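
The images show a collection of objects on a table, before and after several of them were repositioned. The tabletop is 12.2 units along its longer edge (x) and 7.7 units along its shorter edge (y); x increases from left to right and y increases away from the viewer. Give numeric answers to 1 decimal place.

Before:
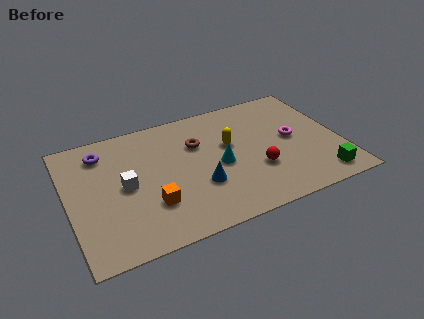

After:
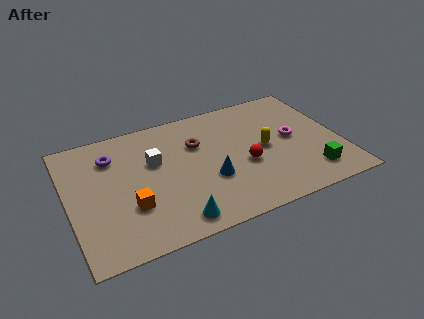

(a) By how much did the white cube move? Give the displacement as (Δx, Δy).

(1.4, 1.0)

From the two frames, the white cube sits at roughly (2.5, 3.8) before and (3.9, 4.8) after.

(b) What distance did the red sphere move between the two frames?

0.7

The red sphere was near (8.3, 2.6) before and (7.8, 3.1) after, so it travelled √(0.5² + 0.5²) ≈ 0.7 units.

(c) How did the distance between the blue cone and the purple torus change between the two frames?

-0.3

Before: roughly 5.4 units apart; after: 5.1. That's 0.3 units closer together.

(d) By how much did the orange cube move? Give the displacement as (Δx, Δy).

(-0.9, 0.2)

From the two frames, the orange cube sits at roughly (3.5, 2.3) before and (2.6, 2.5) after.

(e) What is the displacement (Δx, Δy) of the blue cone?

(0.5, 0.2)

From the two frames, the blue cone sits at roughly (5.7, 2.6) before and (6.2, 2.8) after.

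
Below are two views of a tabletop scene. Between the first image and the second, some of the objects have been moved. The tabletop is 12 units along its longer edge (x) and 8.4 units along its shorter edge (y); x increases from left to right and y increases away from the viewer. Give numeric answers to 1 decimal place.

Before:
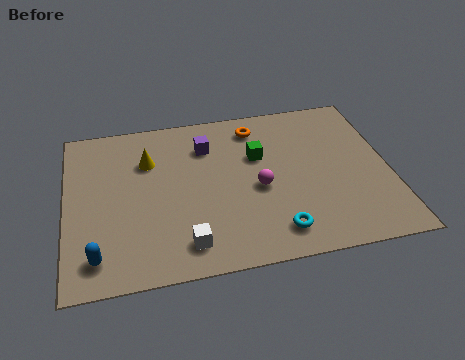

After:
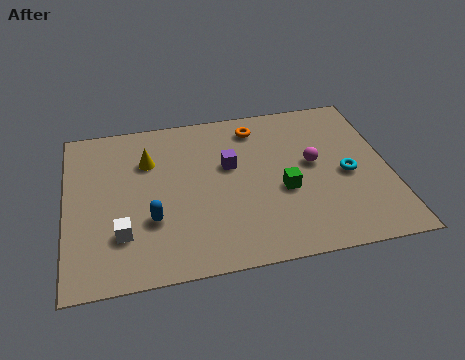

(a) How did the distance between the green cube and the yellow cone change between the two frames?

+1.4

Before: roughly 4.1 units apart; after: 5.5. That's 1.4 units further apart.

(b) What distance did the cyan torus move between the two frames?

3.7

From (7.6, 1.4) to (10.4, 3.8), the cyan torus covered √(2.8² + 2.4²) ≈ 3.7 units.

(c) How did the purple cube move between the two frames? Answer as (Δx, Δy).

(0.8, -1.2)

From the two frames, the purple cube sits at roughly (5.3, 6.3) before and (6.1, 5.1) after.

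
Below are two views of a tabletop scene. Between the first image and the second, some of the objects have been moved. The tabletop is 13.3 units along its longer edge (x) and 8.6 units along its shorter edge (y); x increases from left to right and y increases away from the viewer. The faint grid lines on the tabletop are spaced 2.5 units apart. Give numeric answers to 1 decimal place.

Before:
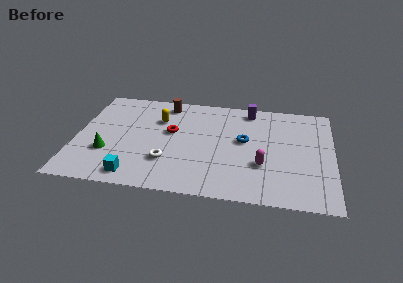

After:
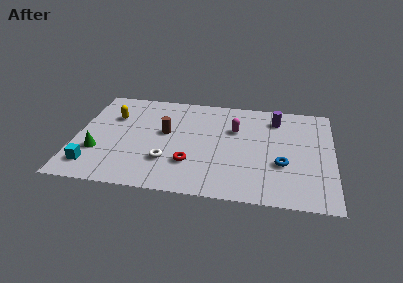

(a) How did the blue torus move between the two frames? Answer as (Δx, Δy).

(2.0, -1.7)

The blue torus started near (8.7, 4.8) and ended near (10.7, 3.1).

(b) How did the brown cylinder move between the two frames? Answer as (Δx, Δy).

(0.1, -2.5)

From the two frames, the brown cylinder sits at roughly (4.5, 7.4) before and (4.6, 4.9) after.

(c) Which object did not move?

the white torus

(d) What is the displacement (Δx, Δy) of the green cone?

(-0.5, 0.0)

From the two frames, the green cone sits at roughly (1.7, 2.8) before and (1.2, 2.8) after.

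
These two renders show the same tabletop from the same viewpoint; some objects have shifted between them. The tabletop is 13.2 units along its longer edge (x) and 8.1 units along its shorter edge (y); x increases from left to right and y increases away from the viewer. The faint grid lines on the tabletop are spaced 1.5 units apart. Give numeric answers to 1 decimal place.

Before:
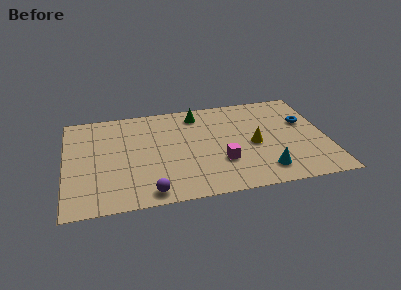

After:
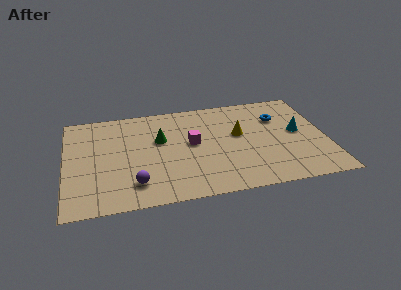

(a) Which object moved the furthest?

the cyan cone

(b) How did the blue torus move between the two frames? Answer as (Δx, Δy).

(-1.3, 0.6)

The blue torus started near (12.2, 5.1) and ended near (10.9, 5.7).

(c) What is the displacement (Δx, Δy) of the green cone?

(-2.0, -1.8)

The green cone started near (6.8, 6.8) and ended near (4.8, 5.0).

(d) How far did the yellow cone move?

1.2

The yellow cone was near (9.5, 3.7) before and (8.8, 4.7) after, so it travelled √(0.7² + 1.0²) ≈ 1.2 units.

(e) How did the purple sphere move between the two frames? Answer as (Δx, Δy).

(-0.7, 0.8)

The purple sphere was at about (4.1, 0.9) and moved to about (3.4, 1.7).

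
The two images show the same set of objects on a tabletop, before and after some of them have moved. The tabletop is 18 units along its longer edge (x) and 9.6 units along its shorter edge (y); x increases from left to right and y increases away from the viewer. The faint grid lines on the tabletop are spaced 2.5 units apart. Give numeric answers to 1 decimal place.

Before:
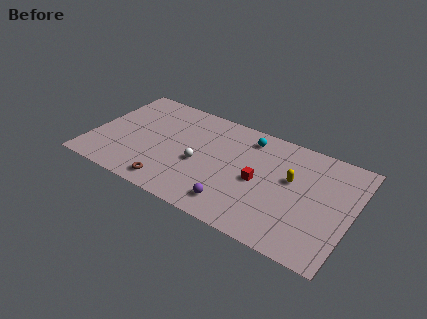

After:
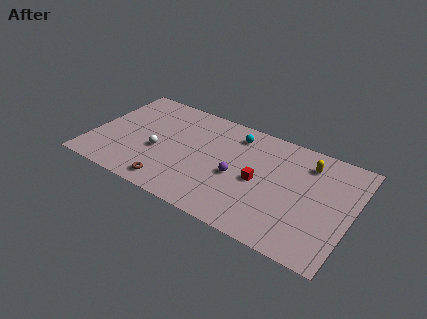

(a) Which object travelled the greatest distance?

the white sphere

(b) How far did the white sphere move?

2.9

The white sphere was near (7.6, 4.1) before and (4.7, 3.9) after, so it travelled √(2.9² + 0.2²) ≈ 2.9 units.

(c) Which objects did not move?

the red cube and the brown torus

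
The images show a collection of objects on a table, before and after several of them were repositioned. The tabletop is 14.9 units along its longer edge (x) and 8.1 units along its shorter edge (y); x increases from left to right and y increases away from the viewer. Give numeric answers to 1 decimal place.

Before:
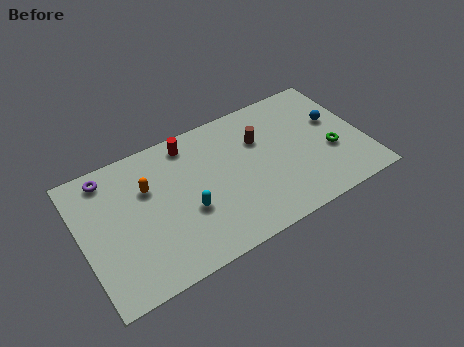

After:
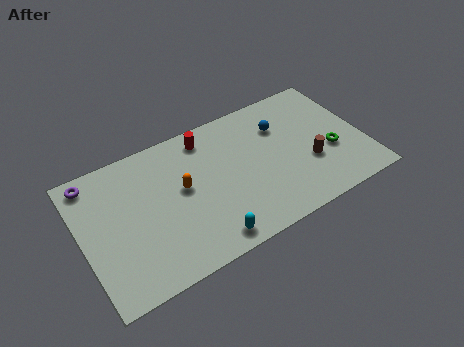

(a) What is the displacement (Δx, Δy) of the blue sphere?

(-2.8, 0.9)

The blue sphere started near (13.6, 4.9) and ended near (10.8, 5.8).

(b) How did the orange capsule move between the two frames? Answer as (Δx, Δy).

(1.7, -0.9)

From the two frames, the orange capsule sits at roughly (3.6, 5.4) before and (5.3, 4.5) after.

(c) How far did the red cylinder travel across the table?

0.9

The red cylinder moved from about (6.0, 7.0) to (6.9, 6.9), a distance of √(0.9² + 0.1²) ≈ 0.9.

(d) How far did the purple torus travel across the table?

0.8

From (1.7, 7.0) to (0.9, 7.1), the purple torus covered √(0.8² + 0.1²) ≈ 0.8 units.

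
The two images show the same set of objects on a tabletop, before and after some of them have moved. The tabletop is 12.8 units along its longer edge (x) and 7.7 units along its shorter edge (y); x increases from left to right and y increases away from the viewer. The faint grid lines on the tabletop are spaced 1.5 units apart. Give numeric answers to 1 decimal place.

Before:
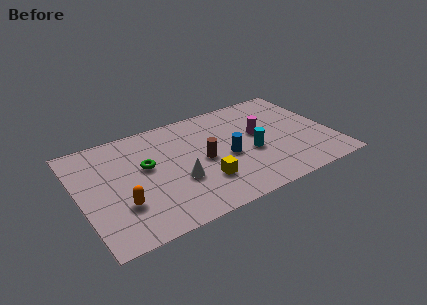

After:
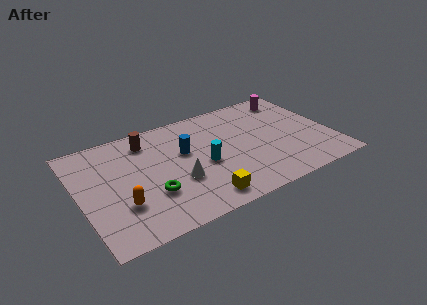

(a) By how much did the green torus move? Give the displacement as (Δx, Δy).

(0.0, -2.0)

The green torus started near (3.4, 4.5) and ended near (3.4, 2.5).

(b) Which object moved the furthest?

the brown cylinder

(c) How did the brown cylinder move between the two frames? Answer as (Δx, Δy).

(-2.5, 2.6)

The brown cylinder started near (6.2, 3.7) and ended near (3.7, 6.3).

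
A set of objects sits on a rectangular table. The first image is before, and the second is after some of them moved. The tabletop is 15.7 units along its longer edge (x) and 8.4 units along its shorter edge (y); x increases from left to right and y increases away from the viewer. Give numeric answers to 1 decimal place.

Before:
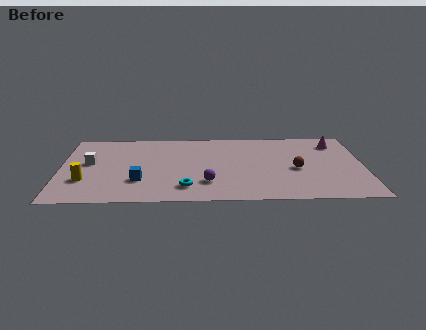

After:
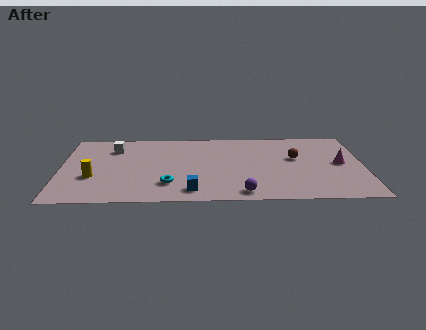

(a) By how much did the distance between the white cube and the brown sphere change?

-1.1

Before: roughly 10.7 units apart; after: 9.6. That's 1.1 units closer together.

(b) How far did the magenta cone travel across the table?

2.4

From (14.3, 6.7) to (14.5, 4.3), the magenta cone covered √(0.2² + 2.4²) ≈ 2.4 units.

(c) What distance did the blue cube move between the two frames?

3.0

From (4.1, 2.5) to (6.8, 1.3), the blue cube covered √(2.7² + 1.2²) ≈ 3.0 units.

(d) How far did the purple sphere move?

2.2

The purple sphere moved from about (7.6, 2.2) to (9.4, 1.0), a distance of √(1.8² + 1.2²) ≈ 2.2.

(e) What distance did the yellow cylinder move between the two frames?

0.6

From (1.3, 2.6) to (1.7, 3.0), the yellow cylinder covered √(0.4² + 0.4²) ≈ 0.6 units.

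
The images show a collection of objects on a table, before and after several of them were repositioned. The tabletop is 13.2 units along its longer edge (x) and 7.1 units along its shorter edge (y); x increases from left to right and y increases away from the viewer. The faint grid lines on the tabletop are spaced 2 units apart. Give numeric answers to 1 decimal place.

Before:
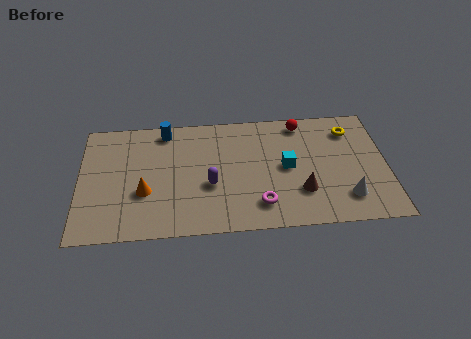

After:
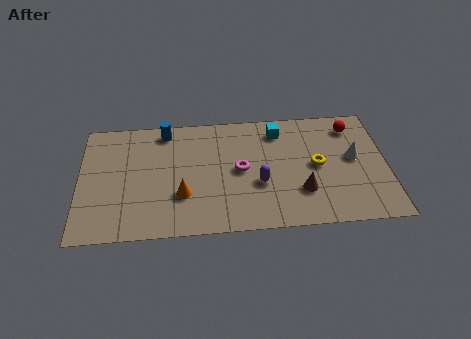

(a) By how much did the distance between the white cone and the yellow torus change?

-2.4

The distance was about 4.0 in the first image and 1.6 in the second, so they moved 2.4 units closer together.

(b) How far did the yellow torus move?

2.5

From (11.7, 5.6) to (10.2, 3.6), the yellow torus covered √(1.5² + 2.0²) ≈ 2.5 units.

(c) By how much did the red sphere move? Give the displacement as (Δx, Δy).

(2.2, -0.4)

The red sphere was at about (9.6, 6.2) and moved to about (11.8, 5.8).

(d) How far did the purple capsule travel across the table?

2.1

The purple capsule moved from about (5.6, 2.8) to (7.7, 2.7), a distance of √(2.1² + 0.1²) ≈ 2.1.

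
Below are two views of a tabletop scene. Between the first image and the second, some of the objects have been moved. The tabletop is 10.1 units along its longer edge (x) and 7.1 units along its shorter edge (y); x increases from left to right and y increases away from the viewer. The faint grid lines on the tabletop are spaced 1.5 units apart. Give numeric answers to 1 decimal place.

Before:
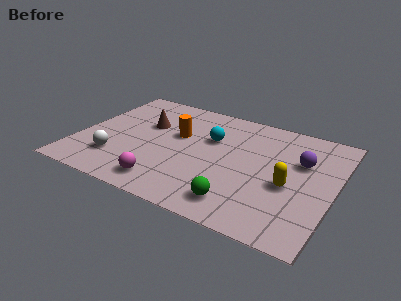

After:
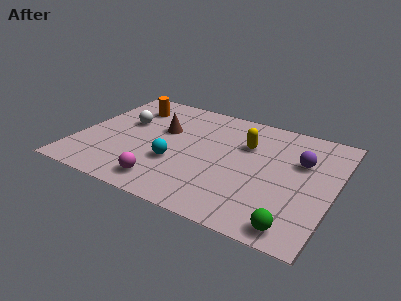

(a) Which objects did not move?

the purple sphere and the magenta sphere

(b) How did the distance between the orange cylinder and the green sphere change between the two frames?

+4.4

The distance was about 4.2 in the first image and 8.6 in the second, so they moved 4.4 units further apart.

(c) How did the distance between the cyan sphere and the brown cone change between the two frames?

-0.5

They were about 2.6 units apart before and 2.1 after — 0.5 units closer together.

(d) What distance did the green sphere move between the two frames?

2.2

The green sphere was near (6.7, 1.2) before and (8.9, 0.8) after, so it travelled √(2.2² + 0.4²) ≈ 2.2 units.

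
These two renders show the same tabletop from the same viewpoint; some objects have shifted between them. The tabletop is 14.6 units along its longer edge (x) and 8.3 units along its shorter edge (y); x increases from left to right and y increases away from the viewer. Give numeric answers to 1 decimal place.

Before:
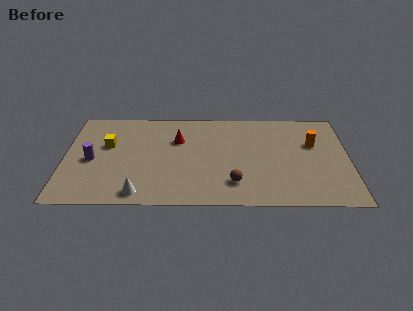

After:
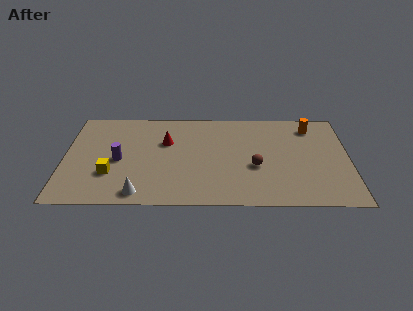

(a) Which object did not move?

the white cone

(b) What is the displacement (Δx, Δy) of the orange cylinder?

(-0.1, 1.5)

The orange cylinder started near (12.8, 5.3) and ended near (12.7, 6.8).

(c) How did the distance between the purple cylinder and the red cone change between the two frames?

-1.9

Before: roughly 4.8 units apart; after: 2.9. That's 1.9 units closer together.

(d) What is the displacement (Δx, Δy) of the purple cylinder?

(1.4, 0.0)

From the two frames, the purple cylinder sits at roughly (1.4, 3.8) before and (2.8, 3.8) after.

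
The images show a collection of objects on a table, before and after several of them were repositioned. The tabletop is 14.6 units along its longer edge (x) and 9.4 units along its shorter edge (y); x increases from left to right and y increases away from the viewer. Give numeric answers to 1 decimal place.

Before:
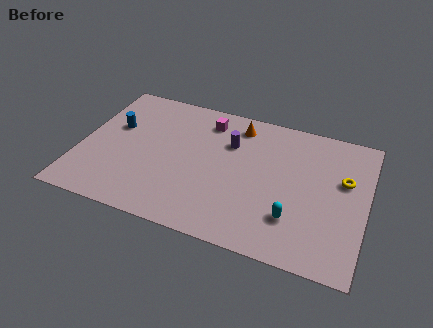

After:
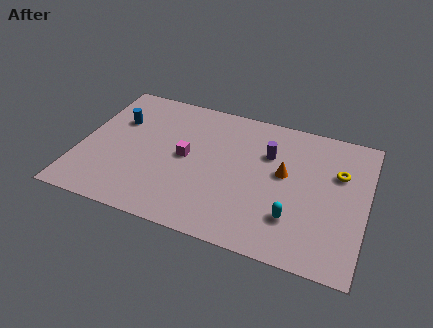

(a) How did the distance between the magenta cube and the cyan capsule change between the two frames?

-1.0

They were about 7.1 units apart before and 6.1 after — 1.0 units closer together.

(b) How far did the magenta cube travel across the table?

3.0

The magenta cube was near (6.2, 7.7) before and (5.4, 4.8) after, so it travelled √(0.8² + 2.9²) ≈ 3.0 units.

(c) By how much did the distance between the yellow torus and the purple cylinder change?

-2.3

Before: roughly 5.9 units apart; after: 3.6. That's 2.3 units closer together.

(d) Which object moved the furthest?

the orange cone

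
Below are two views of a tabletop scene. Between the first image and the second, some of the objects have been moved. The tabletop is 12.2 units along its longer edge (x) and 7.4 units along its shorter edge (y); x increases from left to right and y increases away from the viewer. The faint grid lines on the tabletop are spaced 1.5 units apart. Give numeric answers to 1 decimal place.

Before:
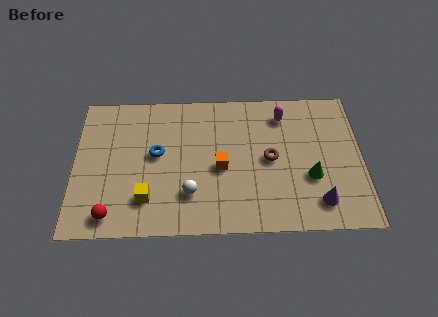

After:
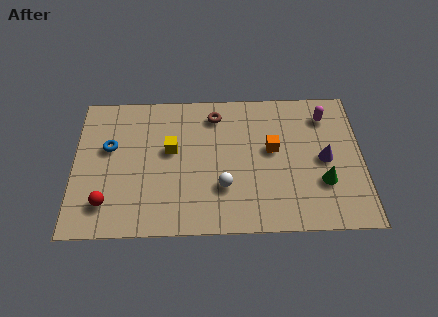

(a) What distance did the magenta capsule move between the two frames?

1.8

The magenta capsule moved from about (8.9, 6.0) to (10.7, 5.9), a distance of √(1.8² + 0.1²) ≈ 1.8.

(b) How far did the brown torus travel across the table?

3.3

From (8.3, 3.7) to (6.0, 6.1), the brown torus covered √(2.3² + 2.4²) ≈ 3.3 units.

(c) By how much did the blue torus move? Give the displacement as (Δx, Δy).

(-2.0, 0.4)

From the two frames, the blue torus sits at roughly (3.5, 4.1) before and (1.5, 4.5) after.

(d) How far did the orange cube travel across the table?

2.4

From (6.2, 3.3) to (8.4, 4.2), the orange cube covered √(2.2² + 0.9²) ≈ 2.4 units.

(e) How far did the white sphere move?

1.4

The white sphere moved from about (4.9, 2.0) to (6.3, 2.3), a distance of √(1.4² + 0.3²) ≈ 1.4.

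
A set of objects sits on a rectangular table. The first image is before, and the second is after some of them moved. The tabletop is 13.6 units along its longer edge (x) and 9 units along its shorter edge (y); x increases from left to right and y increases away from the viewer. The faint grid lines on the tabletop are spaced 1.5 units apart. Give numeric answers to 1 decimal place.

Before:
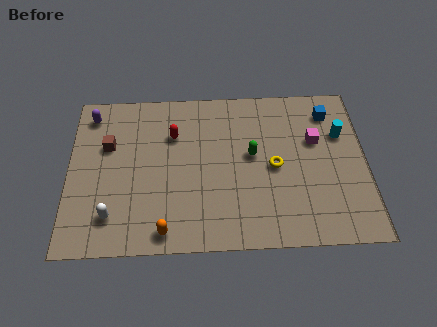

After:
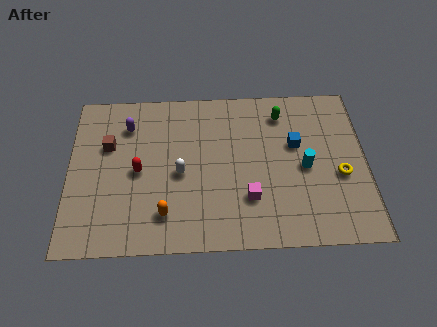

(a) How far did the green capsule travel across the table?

2.7

From (8.4, 5.0) to (9.8, 7.3), the green capsule covered √(1.4² + 2.3²) ≈ 2.7 units.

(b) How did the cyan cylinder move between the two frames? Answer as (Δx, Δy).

(-1.7, -1.8)

The cyan cylinder was at about (12.5, 6.0) and moved to about (10.8, 4.2).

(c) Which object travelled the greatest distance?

the magenta cube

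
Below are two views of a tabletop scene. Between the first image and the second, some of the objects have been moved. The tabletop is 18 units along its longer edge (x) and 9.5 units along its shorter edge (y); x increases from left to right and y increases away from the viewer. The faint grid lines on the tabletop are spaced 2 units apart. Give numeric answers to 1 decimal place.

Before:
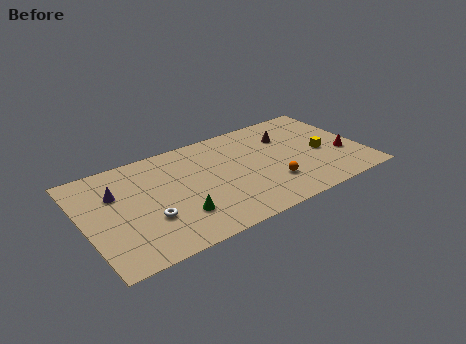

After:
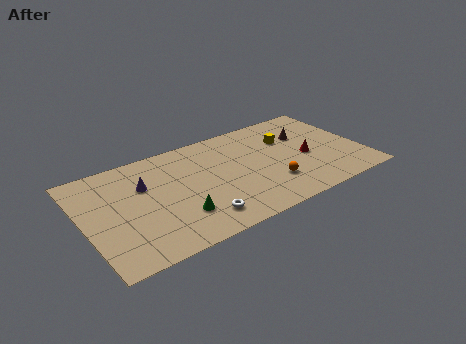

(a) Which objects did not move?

the orange sphere and the green cone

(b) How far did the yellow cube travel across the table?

3.0

The yellow cube moved from about (15.4, 4.2) to (13.5, 6.5), a distance of √(1.9² + 2.3²) ≈ 3.0.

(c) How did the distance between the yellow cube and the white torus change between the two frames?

-3.4

Before: roughly 11.5 units apart; after: 8.1. That's 3.4 units closer together.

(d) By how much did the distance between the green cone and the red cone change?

-2.2

The distance was about 11.0 in the first image and 8.8 in the second, so they moved 2.2 units closer together.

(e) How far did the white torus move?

3.3

From (3.9, 3.2) to (6.9, 1.8), the white torus covered √(3.0² + 1.4²) ≈ 3.3 units.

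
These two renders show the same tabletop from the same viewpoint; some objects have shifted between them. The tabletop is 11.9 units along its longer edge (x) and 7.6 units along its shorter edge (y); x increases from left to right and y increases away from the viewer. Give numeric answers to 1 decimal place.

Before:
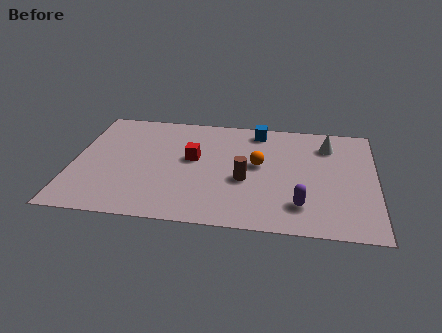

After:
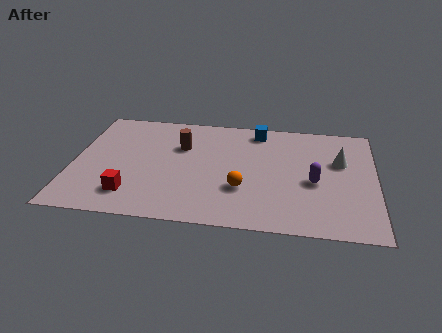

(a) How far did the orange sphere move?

1.8

The orange sphere moved from about (7.3, 4.2) to (6.7, 2.5), a distance of √(0.6² + 1.7²) ≈ 1.8.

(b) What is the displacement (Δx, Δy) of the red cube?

(-2.3, -2.7)

The red cube was at about (4.7, 4.3) and moved to about (2.4, 1.6).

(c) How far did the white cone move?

1.2

The white cone was near (10.0, 5.9) before and (10.5, 4.8) after, so it travelled √(0.5² + 1.1²) ≈ 1.2 units.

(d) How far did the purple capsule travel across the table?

1.7

From (9.0, 1.7) to (9.5, 3.3), the purple capsule covered √(0.5² + 1.6²) ≈ 1.7 units.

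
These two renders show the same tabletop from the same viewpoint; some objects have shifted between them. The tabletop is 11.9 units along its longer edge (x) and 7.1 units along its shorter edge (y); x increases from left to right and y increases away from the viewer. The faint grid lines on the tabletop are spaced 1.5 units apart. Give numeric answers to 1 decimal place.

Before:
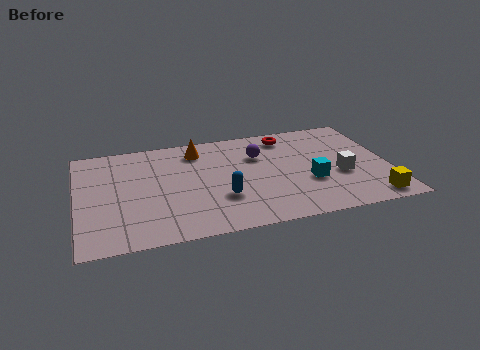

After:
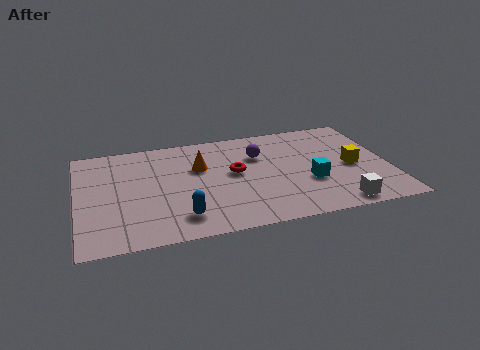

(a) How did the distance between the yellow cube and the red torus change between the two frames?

-1.3

Before: roughly 5.8 units apart; after: 4.5. That's 1.3 units closer together.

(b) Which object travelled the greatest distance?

the red torus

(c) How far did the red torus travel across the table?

3.0

The red torus was near (8.2, 6.0) before and (6.0, 3.9) after, so it travelled √(2.2² + 2.1²) ≈ 3.0 units.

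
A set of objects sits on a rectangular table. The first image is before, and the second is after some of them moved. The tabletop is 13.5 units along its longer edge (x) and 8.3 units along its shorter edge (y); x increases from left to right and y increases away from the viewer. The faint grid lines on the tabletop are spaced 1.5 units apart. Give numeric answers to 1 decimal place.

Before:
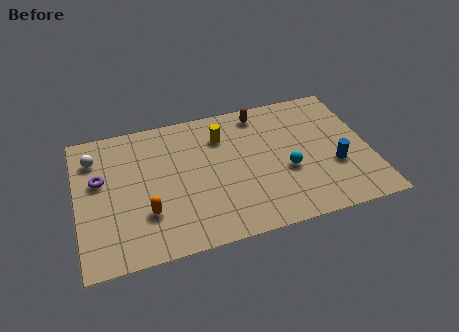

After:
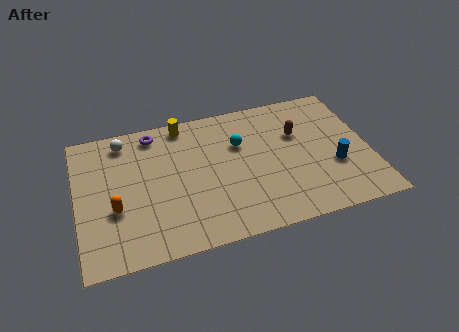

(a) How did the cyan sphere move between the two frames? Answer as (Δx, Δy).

(-2.0, 2.2)

From the two frames, the cyan sphere sits at roughly (9.6, 3.3) before and (7.6, 5.5) after.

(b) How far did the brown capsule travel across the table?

2.4

The brown capsule moved from about (8.7, 7.2) to (10.3, 5.4), a distance of √(1.6² + 1.8²) ≈ 2.4.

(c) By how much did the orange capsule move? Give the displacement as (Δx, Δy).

(-1.4, 0.6)

The orange capsule was at about (3.1, 2.5) and moved to about (1.7, 3.1).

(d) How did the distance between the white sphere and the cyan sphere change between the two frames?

-3.7

The distance was about 9.2 in the first image and 5.5 in the second, so they moved 3.7 units closer together.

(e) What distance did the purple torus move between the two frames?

3.4

From (1.1, 5.0) to (3.7, 7.2), the purple torus covered √(2.6² + 2.2²) ≈ 3.4 units.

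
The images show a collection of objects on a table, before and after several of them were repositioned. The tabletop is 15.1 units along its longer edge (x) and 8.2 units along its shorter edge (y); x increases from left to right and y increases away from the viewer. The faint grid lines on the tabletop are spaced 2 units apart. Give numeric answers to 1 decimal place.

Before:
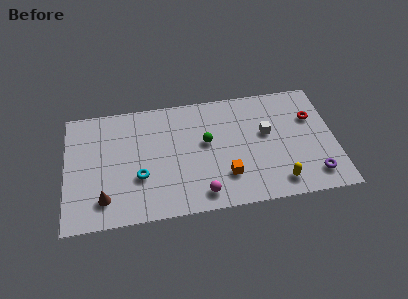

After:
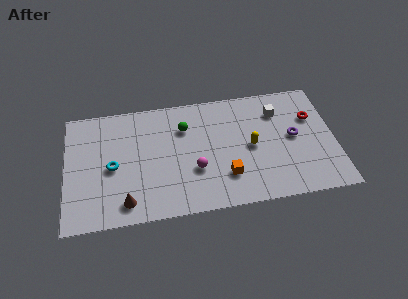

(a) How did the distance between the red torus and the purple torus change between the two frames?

-2.4

Before: roughly 4.0 units apart; after: 1.6. That's 2.4 units closer together.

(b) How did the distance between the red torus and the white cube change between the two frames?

-0.7

The distance was about 2.7 in the first image and 2.0 in the second, so they moved 0.7 units closer together.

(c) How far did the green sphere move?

1.7

The green sphere moved from about (7.9, 4.7) to (6.7, 5.9), a distance of √(1.2² + 1.2²) ≈ 1.7.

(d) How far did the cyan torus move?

1.7

From (4.1, 2.9) to (2.6, 3.8), the cyan torus covered √(1.5² + 0.9²) ≈ 1.7 units.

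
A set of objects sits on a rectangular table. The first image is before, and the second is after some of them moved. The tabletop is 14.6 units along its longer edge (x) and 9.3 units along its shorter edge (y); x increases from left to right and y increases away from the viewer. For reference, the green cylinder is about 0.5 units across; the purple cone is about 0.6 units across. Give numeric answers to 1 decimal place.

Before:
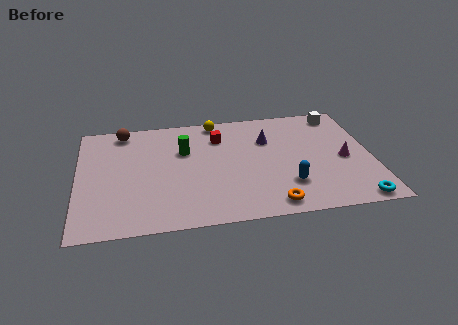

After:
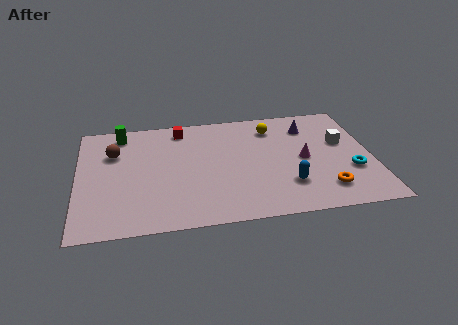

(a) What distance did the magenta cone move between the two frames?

2.0

The magenta cone moved from about (13.2, 4.2) to (11.2, 4.5), a distance of √(2.0² + 0.3²) ≈ 2.0.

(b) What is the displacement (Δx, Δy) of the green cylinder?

(-3.1, 1.9)

The green cylinder was at about (5.3, 6.1) and moved to about (2.2, 8.0).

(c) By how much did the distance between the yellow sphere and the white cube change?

-2.4

The distance was about 6.2 in the first image and 3.8 in the second, so they moved 2.4 units closer together.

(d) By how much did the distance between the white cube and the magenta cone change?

-1.6

The distance was about 3.9 in the first image and 2.3 in the second, so they moved 1.6 units closer together.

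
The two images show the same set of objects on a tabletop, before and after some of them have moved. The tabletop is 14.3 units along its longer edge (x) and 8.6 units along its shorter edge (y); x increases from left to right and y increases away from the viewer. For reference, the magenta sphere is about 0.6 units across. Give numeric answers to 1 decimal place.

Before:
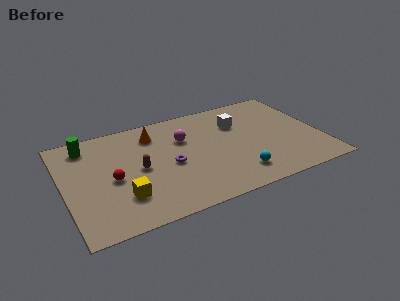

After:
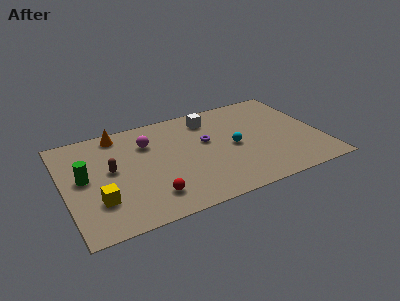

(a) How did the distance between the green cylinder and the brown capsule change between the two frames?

-2.5

The distance was about 4.0 in the first image and 1.5 in the second, so they moved 2.5 units closer together.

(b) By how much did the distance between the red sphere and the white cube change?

-1.1

The distance was about 7.6 in the first image and 6.5 in the second, so they moved 1.1 units closer together.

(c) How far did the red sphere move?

2.8

From (2.6, 3.9) to (4.5, 1.8), the red sphere covered √(1.9² + 2.1²) ≈ 2.8 units.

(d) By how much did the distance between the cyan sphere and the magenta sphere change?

+0.3

The distance was about 4.8 in the first image and 5.1 in the second, so they moved 0.3 units further apart.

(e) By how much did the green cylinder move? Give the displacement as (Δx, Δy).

(-0.4, -2.6)

The green cylinder was at about (1.5, 7.2) and moved to about (1.1, 4.6).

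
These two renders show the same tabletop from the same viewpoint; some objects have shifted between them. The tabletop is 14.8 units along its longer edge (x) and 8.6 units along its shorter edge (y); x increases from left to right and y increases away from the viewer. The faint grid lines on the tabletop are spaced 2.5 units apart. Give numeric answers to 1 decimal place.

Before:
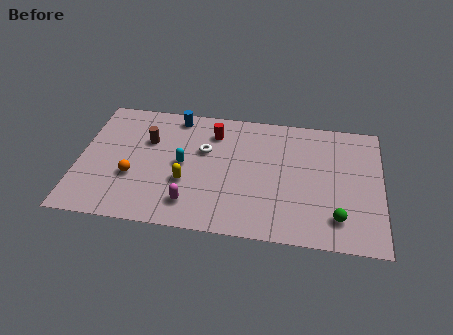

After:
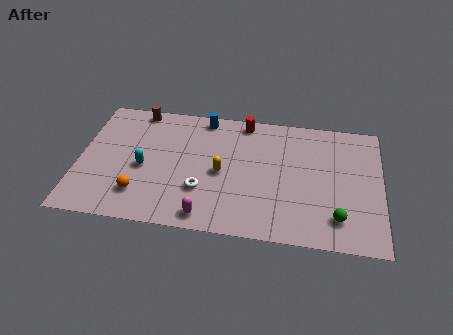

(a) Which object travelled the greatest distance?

the white torus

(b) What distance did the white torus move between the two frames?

2.7

From (6.1, 5.4) to (6.1, 2.7), the white torus covered √(0.0² + 2.7²) ≈ 2.7 units.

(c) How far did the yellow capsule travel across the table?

1.9

From (5.3, 3.1) to (7.0, 4.0), the yellow capsule covered √(1.7² + 0.9²) ≈ 1.9 units.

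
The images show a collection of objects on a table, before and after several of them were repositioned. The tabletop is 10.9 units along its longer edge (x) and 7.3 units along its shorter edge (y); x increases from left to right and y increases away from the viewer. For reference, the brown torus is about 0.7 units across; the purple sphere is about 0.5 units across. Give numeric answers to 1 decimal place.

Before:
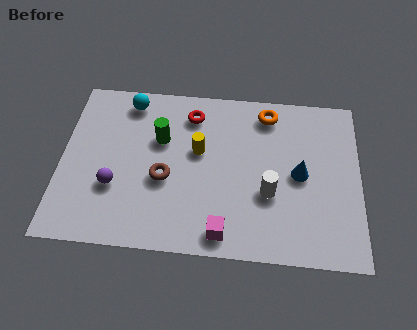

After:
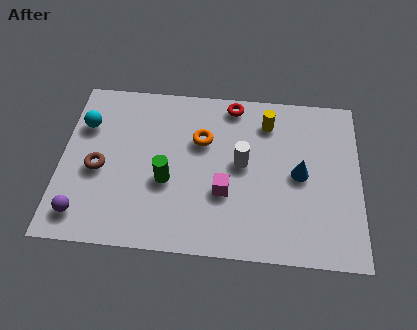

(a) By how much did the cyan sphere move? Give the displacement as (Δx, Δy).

(-1.6, -1.2)

The cyan sphere started near (2.4, 6.3) and ended near (0.8, 5.1).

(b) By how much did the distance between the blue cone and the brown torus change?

+2.4

Before: roughly 4.9 units apart; after: 7.3. That's 2.4 units further apart.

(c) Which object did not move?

the blue cone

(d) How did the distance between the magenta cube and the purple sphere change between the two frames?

+1.0

They were about 4.3 units apart before and 5.3 after — 1.0 units further apart.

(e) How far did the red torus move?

1.6

From (4.7, 5.9) to (6.2, 6.5), the red torus covered √(1.5² + 0.6²) ≈ 1.6 units.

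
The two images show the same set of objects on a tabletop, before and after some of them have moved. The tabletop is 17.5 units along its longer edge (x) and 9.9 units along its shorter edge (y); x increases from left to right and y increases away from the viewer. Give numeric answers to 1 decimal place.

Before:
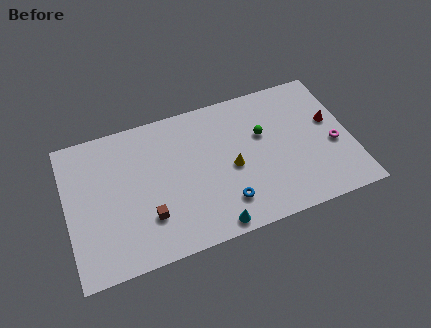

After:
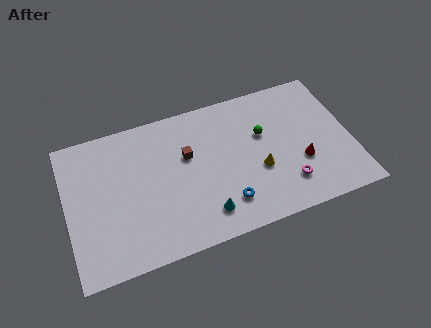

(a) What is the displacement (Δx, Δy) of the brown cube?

(2.7, 3.4)

From the two frames, the brown cube sits at roughly (4.8, 2.8) before and (7.5, 6.2) after.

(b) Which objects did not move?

the green sphere and the blue torus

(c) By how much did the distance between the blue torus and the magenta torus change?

-3.4

They were about 7.2 units apart before and 3.8 after — 3.4 units closer together.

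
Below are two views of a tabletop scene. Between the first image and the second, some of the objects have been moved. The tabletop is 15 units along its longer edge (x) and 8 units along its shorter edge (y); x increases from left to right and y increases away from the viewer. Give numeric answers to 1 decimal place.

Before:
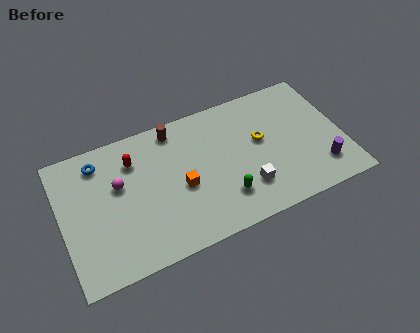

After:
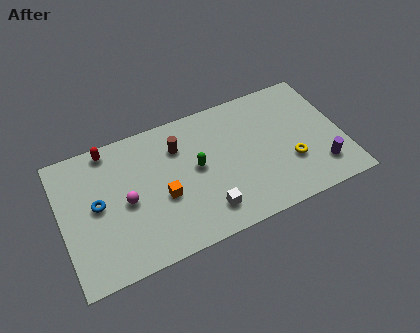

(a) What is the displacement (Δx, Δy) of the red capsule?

(-1.2, 1.2)

The red capsule was at about (4.0, 6.0) and moved to about (2.8, 7.2).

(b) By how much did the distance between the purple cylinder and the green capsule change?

+1.7

The distance was about 5.2 in the first image and 6.9 in the second, so they moved 1.7 units further apart.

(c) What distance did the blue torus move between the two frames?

2.4

The blue torus was near (2.2, 6.6) before and (1.9, 4.2) after, so it travelled √(0.3² + 2.4²) ≈ 2.4 units.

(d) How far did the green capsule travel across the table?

2.6

The green capsule moved from about (8.4, 2.0) to (7.2, 4.3), a distance of √(1.2² + 2.3²) ≈ 2.6.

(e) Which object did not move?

the purple cylinder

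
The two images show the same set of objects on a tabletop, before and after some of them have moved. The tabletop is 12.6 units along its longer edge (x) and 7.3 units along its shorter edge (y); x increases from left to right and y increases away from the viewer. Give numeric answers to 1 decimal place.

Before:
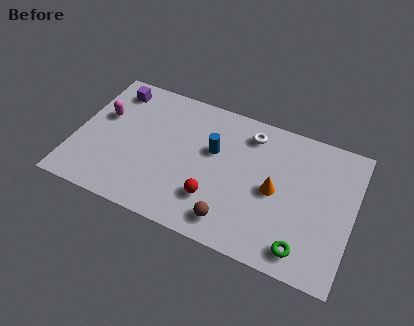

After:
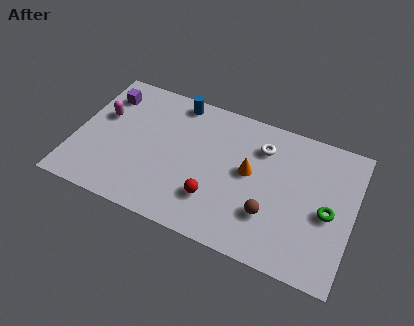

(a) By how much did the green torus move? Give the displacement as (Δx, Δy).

(0.9, 2.2)

From the two frames, the green torus sits at roughly (10.6, 1.1) before and (11.5, 3.3) after.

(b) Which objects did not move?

the magenta capsule and the red sphere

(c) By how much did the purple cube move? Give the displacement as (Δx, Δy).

(-0.3, -0.4)

From the two frames, the purple cube sits at roughly (1.4, 6.1) before and (1.1, 5.7) after.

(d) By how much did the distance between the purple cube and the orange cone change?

-1.1

Before: roughly 8.1 units apart; after: 7.0. That's 1.1 units closer together.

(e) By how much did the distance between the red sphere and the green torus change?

+1.0

They were about 4.2 units apart before and 5.2 after — 1.0 units further apart.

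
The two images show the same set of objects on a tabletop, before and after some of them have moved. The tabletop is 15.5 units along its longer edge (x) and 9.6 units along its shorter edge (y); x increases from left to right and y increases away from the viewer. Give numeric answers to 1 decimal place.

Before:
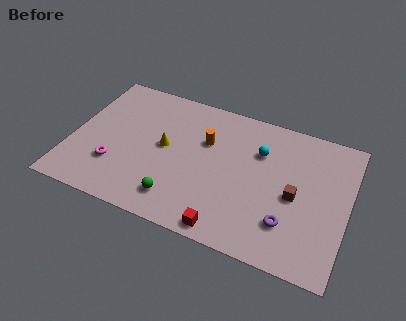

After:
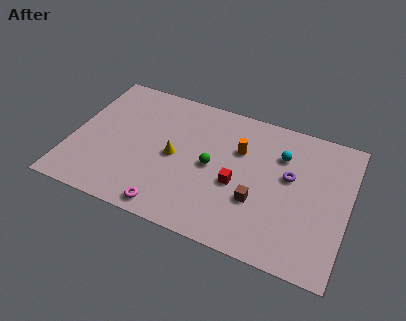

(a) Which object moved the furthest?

the magenta torus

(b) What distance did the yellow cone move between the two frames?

0.8

The yellow cone was near (5.2, 5.1) before and (5.8, 4.6) after, so it travelled √(0.6² + 0.5²) ≈ 0.8 units.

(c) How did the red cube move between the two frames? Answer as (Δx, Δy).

(0.2, 3.1)

The red cube started near (9.2, 0.9) and ended near (9.4, 4.0).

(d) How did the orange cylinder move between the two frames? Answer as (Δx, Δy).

(1.9, 0.1)

The orange cylinder was at about (7.4, 6.3) and moved to about (9.3, 6.4).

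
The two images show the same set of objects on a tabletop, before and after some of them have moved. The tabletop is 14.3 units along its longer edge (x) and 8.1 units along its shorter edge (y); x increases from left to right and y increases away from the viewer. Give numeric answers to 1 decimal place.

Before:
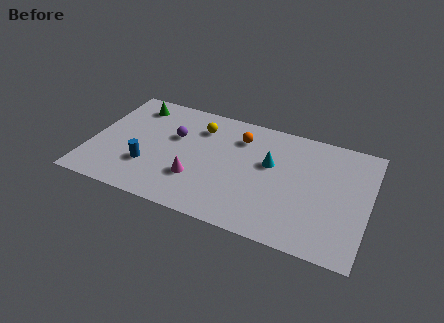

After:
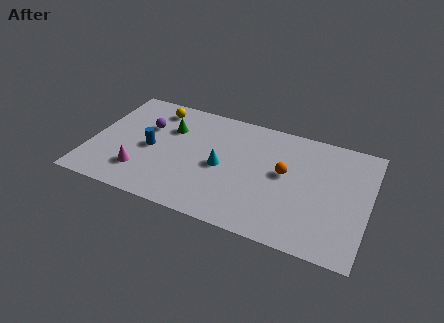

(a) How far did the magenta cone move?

2.8

The magenta cone was near (5.6, 2.5) before and (2.8, 2.0) after, so it travelled √(2.8² + 0.5²) ≈ 2.8 units.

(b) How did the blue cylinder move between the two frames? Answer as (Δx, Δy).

(0.0, 1.3)

The blue cylinder was at about (3.1, 2.5) and moved to about (3.1, 3.8).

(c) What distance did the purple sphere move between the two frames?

1.5

The purple sphere moved from about (4.2, 5.1) to (2.7, 5.3), a distance of √(1.5² + 0.2²) ≈ 1.5.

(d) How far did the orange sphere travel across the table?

3.0

The orange sphere was near (7.5, 6.2) before and (10.0, 4.5) after, so it travelled √(2.5² + 1.7²) ≈ 3.0 units.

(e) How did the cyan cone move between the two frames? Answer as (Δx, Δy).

(-2.4, -1.1)

The cyan cone started near (9.2, 4.9) and ended near (6.8, 3.8).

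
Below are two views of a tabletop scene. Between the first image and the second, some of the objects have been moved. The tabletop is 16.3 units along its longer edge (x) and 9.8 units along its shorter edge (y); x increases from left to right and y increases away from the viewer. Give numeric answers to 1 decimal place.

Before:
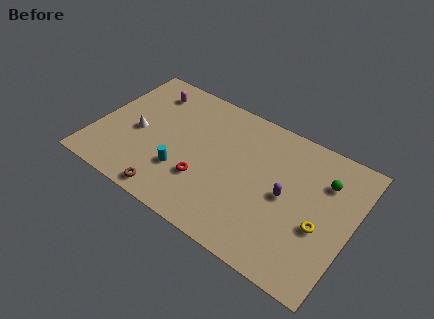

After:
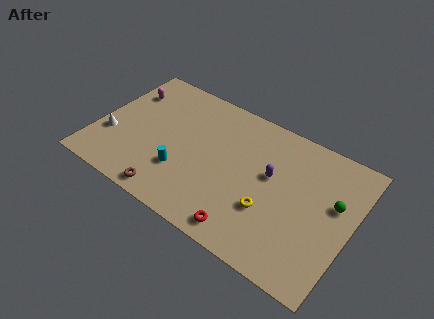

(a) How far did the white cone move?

1.9

The white cone moved from about (2.6, 4.4) to (1.0, 3.3), a distance of √(1.6² + 1.1²) ≈ 1.9.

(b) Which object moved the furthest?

the red torus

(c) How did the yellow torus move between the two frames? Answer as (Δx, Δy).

(-3.1, -0.6)

The yellow torus started near (14.5, 3.9) and ended near (11.4, 3.3).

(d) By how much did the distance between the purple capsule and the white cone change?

+0.8

Before: roughly 9.6 units apart; after: 10.4. That's 0.8 units further apart.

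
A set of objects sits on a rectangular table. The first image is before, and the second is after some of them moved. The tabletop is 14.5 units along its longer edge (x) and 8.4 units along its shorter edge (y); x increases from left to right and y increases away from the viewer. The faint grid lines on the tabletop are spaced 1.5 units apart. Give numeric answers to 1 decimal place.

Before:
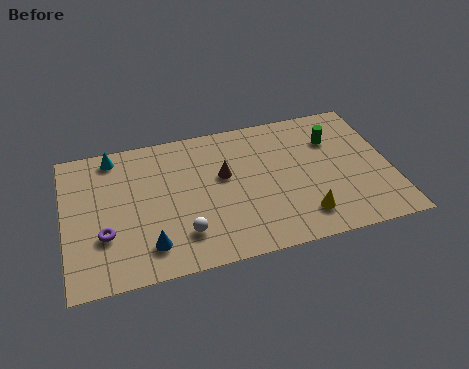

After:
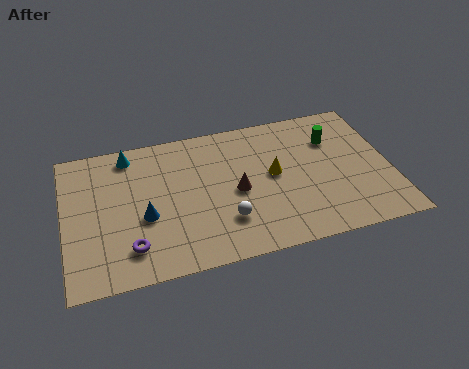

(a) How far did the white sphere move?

1.9

From (5.1, 2.0) to (7.0, 2.3), the white sphere covered √(1.9² + 0.3²) ≈ 1.9 units.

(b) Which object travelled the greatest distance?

the yellow cone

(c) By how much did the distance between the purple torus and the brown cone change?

-0.6

The distance was about 5.8 in the first image and 5.2 in the second, so they moved 0.6 units closer together.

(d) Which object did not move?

the green cylinder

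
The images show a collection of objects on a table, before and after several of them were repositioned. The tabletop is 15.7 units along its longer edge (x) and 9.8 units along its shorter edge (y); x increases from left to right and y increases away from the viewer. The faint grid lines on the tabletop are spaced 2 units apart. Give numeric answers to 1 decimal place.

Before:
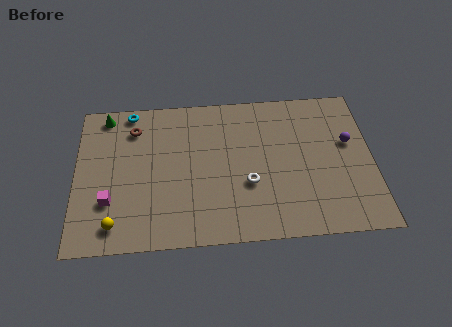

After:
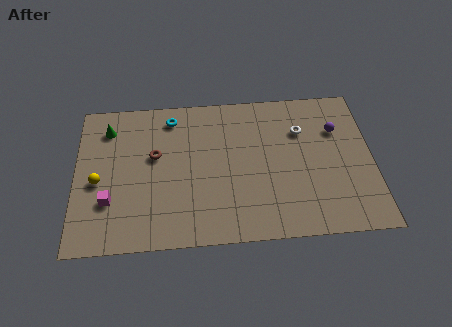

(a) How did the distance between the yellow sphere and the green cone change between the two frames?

-3.7

The distance was about 7.2 in the first image and 3.5 in the second, so they moved 3.7 units closer together.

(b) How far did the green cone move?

0.9

The green cone was near (1.6, 8.7) before and (1.7, 7.8) after, so it travelled √(0.1² + 0.9²) ≈ 0.9 units.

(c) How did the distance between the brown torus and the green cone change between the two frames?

+1.4

They were about 1.8 units apart before and 3.2 after — 1.4 units further apart.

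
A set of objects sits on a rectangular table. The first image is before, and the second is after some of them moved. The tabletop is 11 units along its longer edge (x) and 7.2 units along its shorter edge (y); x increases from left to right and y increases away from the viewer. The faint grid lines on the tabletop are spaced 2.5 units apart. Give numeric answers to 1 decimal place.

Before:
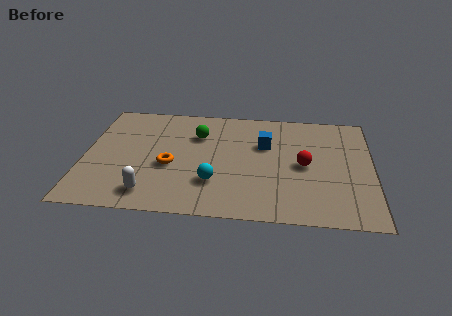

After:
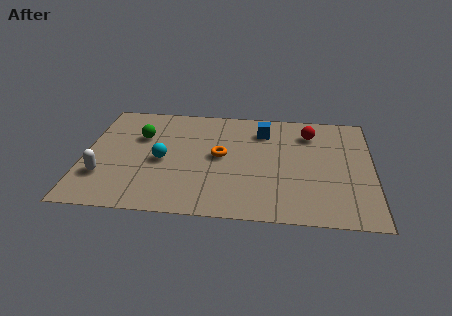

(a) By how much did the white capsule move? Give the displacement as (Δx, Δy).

(-1.8, 0.9)

The white capsule started near (2.6, 1.2) and ended near (0.8, 2.1).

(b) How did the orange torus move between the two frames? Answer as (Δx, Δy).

(1.9, 0.8)

The orange torus was at about (3.3, 3.0) and moved to about (5.2, 3.8).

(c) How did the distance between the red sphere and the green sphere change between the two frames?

+2.1

They were about 4.4 units apart before and 6.5 after — 2.1 units further apart.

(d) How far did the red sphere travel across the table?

2.1

The red sphere was near (8.4, 3.5) before and (8.6, 5.6) after, so it travelled √(0.2² + 2.1²) ≈ 2.1 units.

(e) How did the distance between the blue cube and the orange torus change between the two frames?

-1.6

They were about 4.0 units apart before and 2.4 after — 1.6 units closer together.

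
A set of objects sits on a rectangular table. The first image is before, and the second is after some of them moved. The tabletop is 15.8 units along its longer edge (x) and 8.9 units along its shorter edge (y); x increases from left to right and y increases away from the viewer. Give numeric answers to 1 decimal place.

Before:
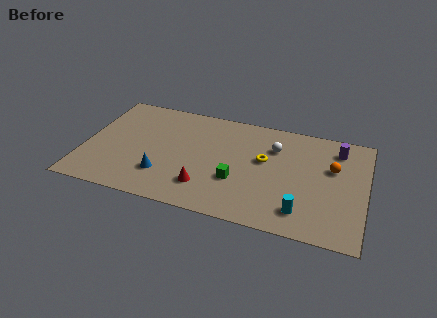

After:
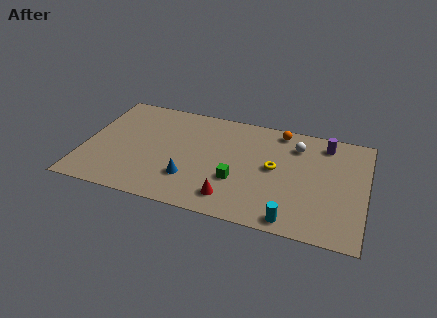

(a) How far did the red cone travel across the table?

1.6

From (7.0, 2.1) to (8.5, 1.6), the red cone covered √(1.5² + 0.5²) ≈ 1.6 units.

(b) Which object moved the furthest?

the orange sphere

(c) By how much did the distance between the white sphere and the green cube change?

+1.1

The distance was about 3.8 in the first image and 4.9 in the second, so they moved 1.1 units further apart.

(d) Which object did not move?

the green cube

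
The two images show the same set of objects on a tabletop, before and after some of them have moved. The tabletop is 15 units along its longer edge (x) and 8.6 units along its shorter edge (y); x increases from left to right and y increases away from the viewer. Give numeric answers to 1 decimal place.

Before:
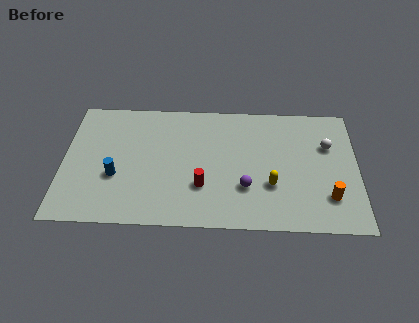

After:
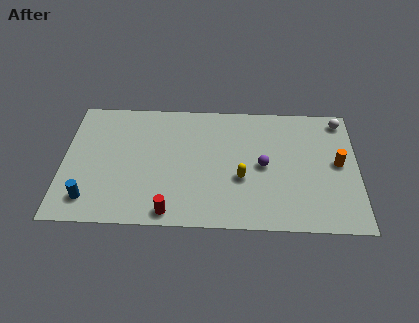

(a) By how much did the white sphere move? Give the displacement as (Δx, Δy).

(0.7, 1.8)

The white sphere was at about (13.5, 5.7) and moved to about (14.2, 7.5).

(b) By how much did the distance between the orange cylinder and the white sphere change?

-0.5

Before: roughly 3.5 units apart; after: 3.0. That's 0.5 units closer together.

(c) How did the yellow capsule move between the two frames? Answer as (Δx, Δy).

(-1.5, 0.4)

The yellow capsule started near (10.6, 2.9) and ended near (9.1, 3.3).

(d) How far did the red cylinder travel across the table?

2.4

The red cylinder was near (7.1, 2.7) before and (5.5, 0.9) after, so it travelled √(1.6² + 1.8²) ≈ 2.4 units.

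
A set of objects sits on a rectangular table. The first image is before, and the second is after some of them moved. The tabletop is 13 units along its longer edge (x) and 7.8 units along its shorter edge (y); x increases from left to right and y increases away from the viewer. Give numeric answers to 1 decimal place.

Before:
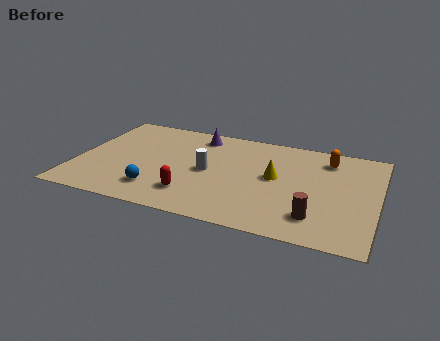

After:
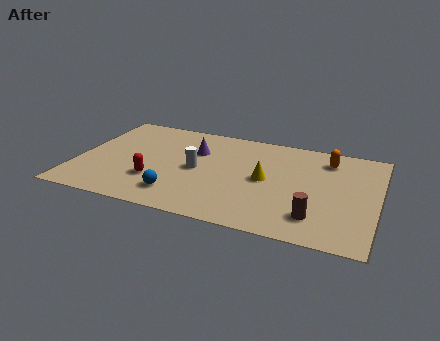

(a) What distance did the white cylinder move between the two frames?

0.5

The white cylinder was near (5.7, 3.8) before and (5.2, 3.8) after, so it travelled √(0.5² + 0.0²) ≈ 0.5 units.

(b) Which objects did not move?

the brown cylinder and the orange capsule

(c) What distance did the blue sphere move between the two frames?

0.9

The blue sphere moved from about (3.7, 1.7) to (4.6, 1.6), a distance of √(0.9² + 0.1²) ≈ 0.9.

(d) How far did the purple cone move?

1.3

The purple cone moved from about (5.0, 6.6) to (5.0, 5.3), a distance of √(0.0² + 1.3²) ≈ 1.3.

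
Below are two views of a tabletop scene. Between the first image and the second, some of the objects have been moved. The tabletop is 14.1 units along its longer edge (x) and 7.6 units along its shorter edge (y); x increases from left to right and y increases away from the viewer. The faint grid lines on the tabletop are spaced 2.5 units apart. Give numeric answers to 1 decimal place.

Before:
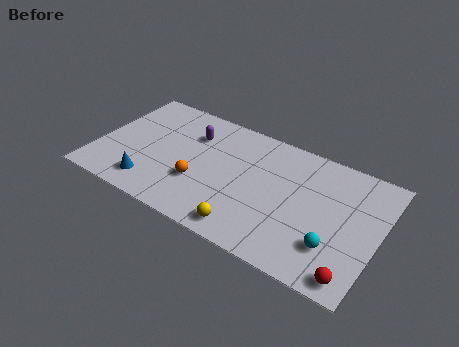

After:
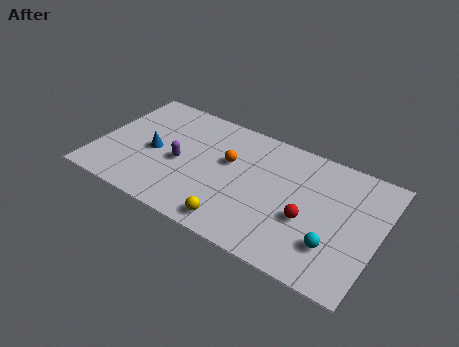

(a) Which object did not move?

the cyan sphere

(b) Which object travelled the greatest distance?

the red sphere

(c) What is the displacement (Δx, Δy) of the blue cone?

(-0.2, 2.1)

The blue cone started near (3.0, 1.4) and ended near (2.8, 3.5).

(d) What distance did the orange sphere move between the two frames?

2.3

The orange sphere moved from about (5.3, 2.6) to (6.5, 4.6), a distance of √(1.2² + 2.0²) ≈ 2.3.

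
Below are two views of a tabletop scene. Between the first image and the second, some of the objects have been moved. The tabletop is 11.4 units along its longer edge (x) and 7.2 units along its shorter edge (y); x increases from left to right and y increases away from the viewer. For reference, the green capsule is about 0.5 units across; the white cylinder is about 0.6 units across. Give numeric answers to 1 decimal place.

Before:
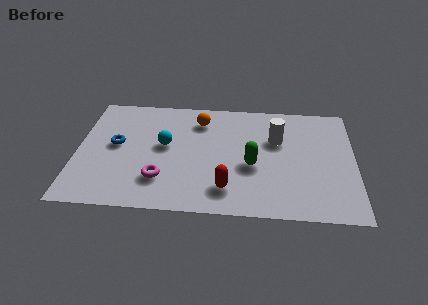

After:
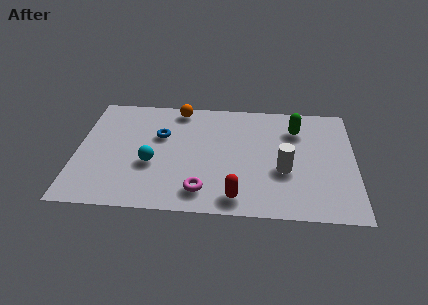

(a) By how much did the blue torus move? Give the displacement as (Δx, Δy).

(1.8, 0.7)

From the two frames, the blue torus sits at roughly (1.6, 3.9) before and (3.4, 4.6) after.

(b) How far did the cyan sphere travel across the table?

1.3

The cyan sphere moved from about (3.6, 4.0) to (3.1, 2.8), a distance of √(0.5² + 1.2²) ≈ 1.3.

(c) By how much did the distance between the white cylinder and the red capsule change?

-1.2

The distance was about 3.8 in the first image and 2.6 in the second, so they moved 1.2 units closer together.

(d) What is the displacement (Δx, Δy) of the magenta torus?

(1.7, -0.6)

From the two frames, the magenta torus sits at roughly (3.5, 1.9) before and (5.2, 1.3) after.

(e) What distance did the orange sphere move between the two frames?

1.1

From (5.0, 5.7) to (4.1, 6.4), the orange sphere covered √(0.9² + 0.7²) ≈ 1.1 units.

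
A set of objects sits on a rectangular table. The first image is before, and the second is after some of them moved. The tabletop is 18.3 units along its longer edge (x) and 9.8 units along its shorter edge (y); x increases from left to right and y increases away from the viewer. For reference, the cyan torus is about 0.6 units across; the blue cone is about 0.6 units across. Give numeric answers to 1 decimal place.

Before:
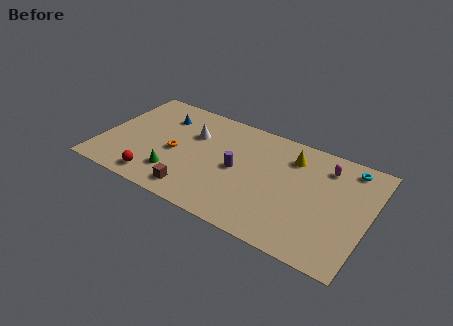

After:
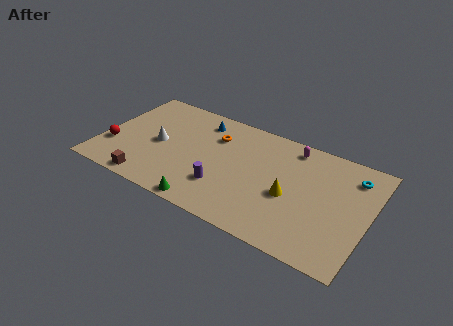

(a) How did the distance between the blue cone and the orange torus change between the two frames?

-1.7

The distance was about 3.3 in the first image and 1.6 in the second, so they moved 1.7 units closer together.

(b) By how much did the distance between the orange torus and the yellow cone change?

-2.0

They were about 8.3 units apart before and 6.3 after — 2.0 units closer together.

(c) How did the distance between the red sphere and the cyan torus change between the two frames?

+2.4

They were about 14.3 units apart before and 16.7 after — 2.4 units further apart.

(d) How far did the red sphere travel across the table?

3.7

The red sphere was near (4.2, 1.4) before and (0.9, 3.1) after, so it travelled √(3.3² + 1.7²) ≈ 3.7 units.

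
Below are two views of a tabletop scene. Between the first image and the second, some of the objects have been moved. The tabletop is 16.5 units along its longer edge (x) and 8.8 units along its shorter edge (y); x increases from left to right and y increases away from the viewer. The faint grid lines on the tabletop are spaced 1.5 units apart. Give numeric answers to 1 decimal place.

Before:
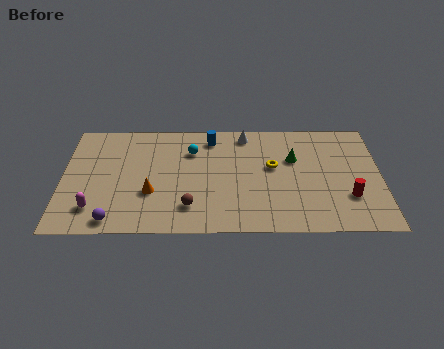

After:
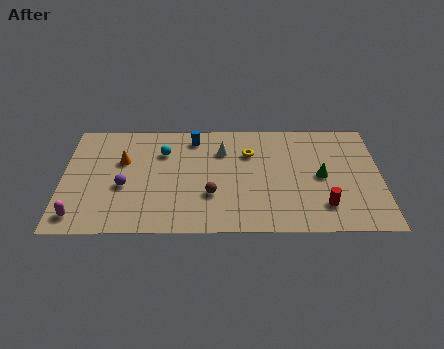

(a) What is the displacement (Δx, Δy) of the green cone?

(1.4, -1.4)

The green cone started near (12.0, 5.7) and ended near (13.4, 4.3).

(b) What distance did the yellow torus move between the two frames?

1.6

From (10.9, 5.1) to (9.7, 6.2), the yellow torus covered √(1.2² + 1.1²) ≈ 1.6 units.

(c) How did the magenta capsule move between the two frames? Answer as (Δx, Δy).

(-0.8, -0.6)

From the two frames, the magenta capsule sits at roughly (1.7, 1.9) before and (0.9, 1.3) after.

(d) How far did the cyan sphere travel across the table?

1.5

From (6.7, 6.4) to (5.2, 6.3), the cyan sphere covered √(1.5² + 0.1²) ≈ 1.5 units.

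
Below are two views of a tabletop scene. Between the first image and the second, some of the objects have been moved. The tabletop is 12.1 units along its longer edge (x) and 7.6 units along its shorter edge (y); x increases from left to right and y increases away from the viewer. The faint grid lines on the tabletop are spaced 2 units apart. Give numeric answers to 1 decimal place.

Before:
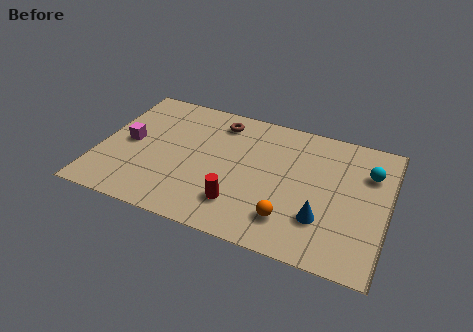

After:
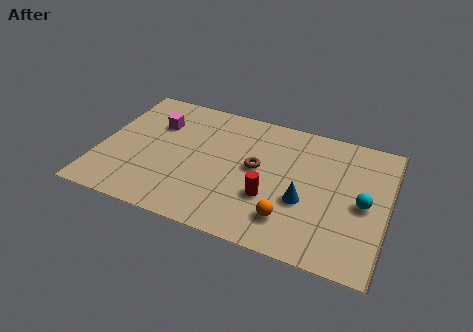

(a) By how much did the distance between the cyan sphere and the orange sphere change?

-1.3

Before: roughly 4.8 units apart; after: 3.5. That's 1.3 units closer together.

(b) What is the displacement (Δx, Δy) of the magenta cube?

(1.0, 1.5)

The magenta cube started near (1.2, 3.8) and ended near (2.2, 5.3).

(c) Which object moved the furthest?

the brown torus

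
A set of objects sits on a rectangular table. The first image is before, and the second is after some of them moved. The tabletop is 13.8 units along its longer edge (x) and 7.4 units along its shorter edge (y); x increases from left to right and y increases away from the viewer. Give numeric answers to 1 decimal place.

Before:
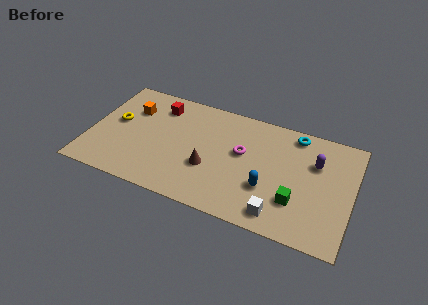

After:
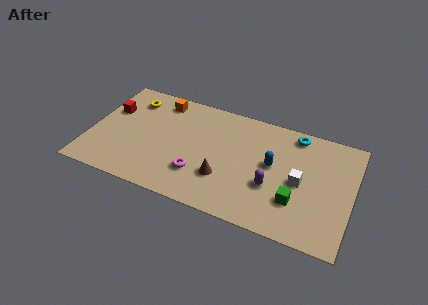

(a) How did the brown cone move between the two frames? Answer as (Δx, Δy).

(0.8, -0.4)

The brown cone started near (6.4, 2.7) and ended near (7.2, 2.3).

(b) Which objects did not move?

the green cube and the cyan torus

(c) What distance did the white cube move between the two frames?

2.6

From (10.2, 1.1) to (11.1, 3.5), the white cube covered √(0.9² + 2.4²) ≈ 2.6 units.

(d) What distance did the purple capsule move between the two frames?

3.1

The purple capsule moved from about (11.8, 5.0) to (9.7, 2.7), a distance of √(2.1² + 2.3²) ≈ 3.1.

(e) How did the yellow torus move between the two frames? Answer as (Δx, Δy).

(0.6, 1.8)

The yellow torus was at about (1.3, 4.1) and moved to about (1.9, 5.9).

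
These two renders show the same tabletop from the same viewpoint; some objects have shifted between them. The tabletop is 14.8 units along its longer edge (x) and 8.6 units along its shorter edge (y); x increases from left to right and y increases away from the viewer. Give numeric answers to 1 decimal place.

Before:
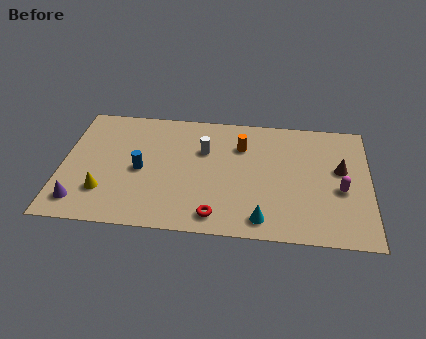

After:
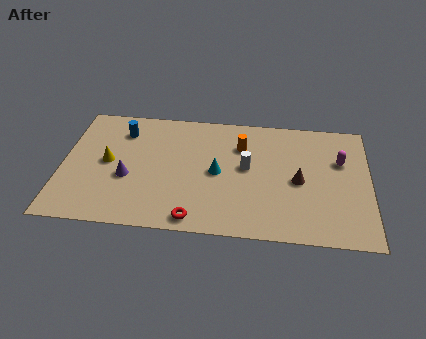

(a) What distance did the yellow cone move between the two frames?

2.1

The yellow cone was near (2.1, 2.3) before and (2.2, 4.4) after, so it travelled √(0.1² + 2.1²) ≈ 2.1 units.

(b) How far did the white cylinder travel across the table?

2.3

The white cylinder was near (6.8, 5.7) before and (8.9, 4.7) after, so it travelled √(2.1² + 1.0²) ≈ 2.3 units.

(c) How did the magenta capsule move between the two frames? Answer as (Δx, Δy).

(0.0, 2.0)

The magenta capsule was at about (13.4, 3.6) and moved to about (13.4, 5.6).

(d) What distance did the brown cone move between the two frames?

2.2

The brown cone was near (13.4, 5.0) before and (11.4, 4.0) after, so it travelled √(2.0² + 1.0²) ≈ 2.2 units.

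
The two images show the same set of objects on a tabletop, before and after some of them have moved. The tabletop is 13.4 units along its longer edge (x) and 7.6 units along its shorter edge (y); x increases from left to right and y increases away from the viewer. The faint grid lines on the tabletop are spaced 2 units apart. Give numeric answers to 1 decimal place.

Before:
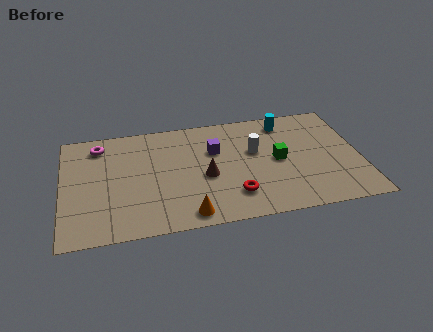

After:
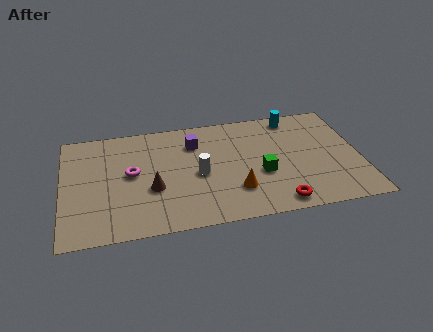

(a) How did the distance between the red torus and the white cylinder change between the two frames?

+1.3

Before: roughly 3.0 units apart; after: 4.3. That's 1.3 units further apart.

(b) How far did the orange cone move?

2.5

From (5.5, 0.9) to (7.7, 2.1), the orange cone covered √(2.2² + 1.2²) ≈ 2.5 units.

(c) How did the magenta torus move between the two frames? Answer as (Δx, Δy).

(1.4, -2.2)

The magenta torus was at about (1.7, 6.3) and moved to about (3.1, 4.1).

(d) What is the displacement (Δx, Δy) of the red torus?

(1.9, -0.9)

From the two frames, the red torus sits at roughly (7.6, 1.8) before and (9.5, 0.9) after.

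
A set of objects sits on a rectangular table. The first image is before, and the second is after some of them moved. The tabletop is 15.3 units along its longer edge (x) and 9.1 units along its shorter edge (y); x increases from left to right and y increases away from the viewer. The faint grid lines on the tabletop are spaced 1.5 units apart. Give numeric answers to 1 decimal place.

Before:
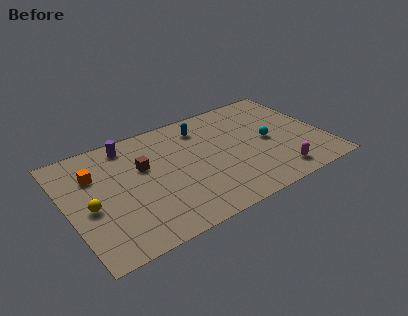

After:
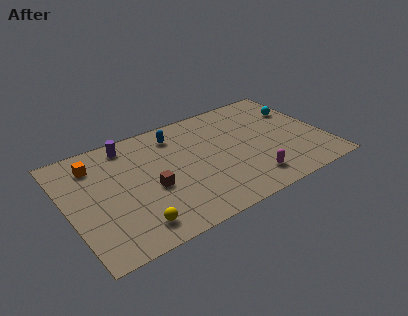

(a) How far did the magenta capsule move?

1.6

The magenta capsule was near (12.0, 1.4) before and (10.4, 1.7) after, so it travelled √(1.6² + 0.3²) ≈ 1.6 units.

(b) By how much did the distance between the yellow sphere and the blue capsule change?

-1.1

They were about 7.9 units apart before and 6.8 after — 1.1 units closer together.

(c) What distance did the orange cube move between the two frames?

0.8

From (1.8, 6.4) to (1.9, 7.2), the orange cube covered √(0.1² + 0.8²) ≈ 0.8 units.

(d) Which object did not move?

the purple cylinder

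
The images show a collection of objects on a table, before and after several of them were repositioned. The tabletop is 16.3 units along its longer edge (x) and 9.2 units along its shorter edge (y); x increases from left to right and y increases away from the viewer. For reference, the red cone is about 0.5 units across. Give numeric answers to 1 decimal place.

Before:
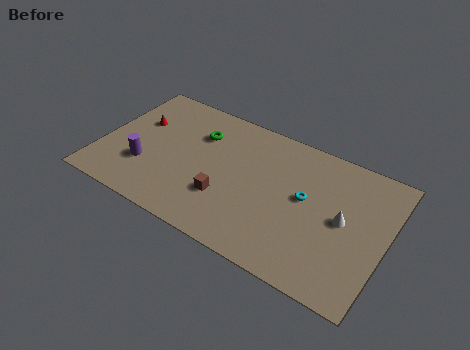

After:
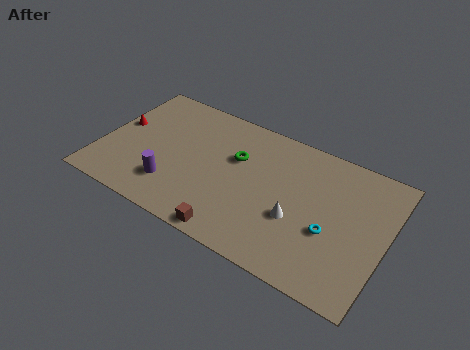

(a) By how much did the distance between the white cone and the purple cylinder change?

-4.2

They were about 11.3 units apart before and 7.1 after — 4.2 units closer together.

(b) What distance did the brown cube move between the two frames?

2.2

The brown cube moved from about (7.4, 2.9) to (8.2, 0.8), a distance of √(0.8² + 2.1²) ≈ 2.2.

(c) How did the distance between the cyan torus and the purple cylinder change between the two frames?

-0.3

The distance was about 9.3 in the first image and 9.0 in the second, so they moved 0.3 units closer together.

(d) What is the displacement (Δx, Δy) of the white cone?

(-2.5, -1.2)

The white cone was at about (13.9, 4.7) and moved to about (11.4, 3.5).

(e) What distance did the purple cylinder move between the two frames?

1.8

The purple cylinder was near (2.7, 2.9) before and (4.4, 2.3) after, so it travelled √(1.7² + 0.6²) ≈ 1.8 units.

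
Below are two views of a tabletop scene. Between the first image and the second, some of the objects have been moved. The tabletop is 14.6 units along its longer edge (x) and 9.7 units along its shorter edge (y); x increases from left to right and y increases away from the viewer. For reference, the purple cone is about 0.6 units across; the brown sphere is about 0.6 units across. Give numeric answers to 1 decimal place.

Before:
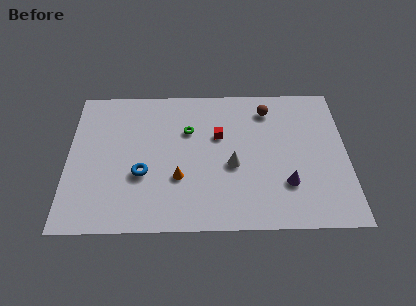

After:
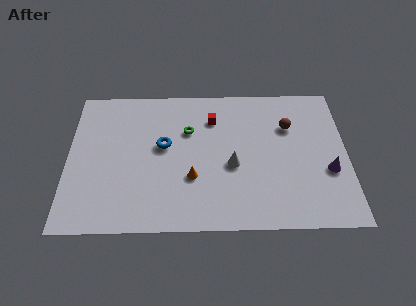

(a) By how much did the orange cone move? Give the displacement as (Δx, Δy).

(0.7, 0.0)

The orange cone started near (5.8, 3.3) and ended near (6.5, 3.3).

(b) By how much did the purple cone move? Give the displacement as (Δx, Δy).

(2.2, 0.8)

The purple cone was at about (11.4, 2.8) and moved to about (13.6, 3.6).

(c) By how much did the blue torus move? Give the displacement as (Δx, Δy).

(1.1, 1.9)

From the two frames, the blue torus sits at roughly (3.9, 3.6) before and (5.0, 5.5) after.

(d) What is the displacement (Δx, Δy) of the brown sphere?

(1.1, -1.2)

The brown sphere was at about (10.5, 7.9) and moved to about (11.6, 6.7).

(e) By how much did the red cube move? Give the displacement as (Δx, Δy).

(-0.3, 1.2)

From the two frames, the red cube sits at roughly (7.9, 6.1) before and (7.6, 7.3) after.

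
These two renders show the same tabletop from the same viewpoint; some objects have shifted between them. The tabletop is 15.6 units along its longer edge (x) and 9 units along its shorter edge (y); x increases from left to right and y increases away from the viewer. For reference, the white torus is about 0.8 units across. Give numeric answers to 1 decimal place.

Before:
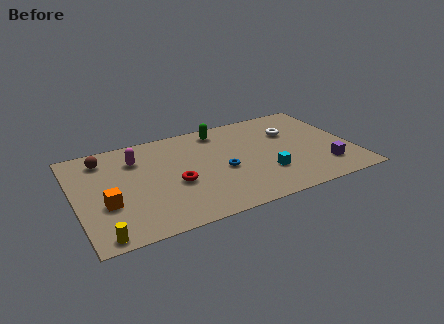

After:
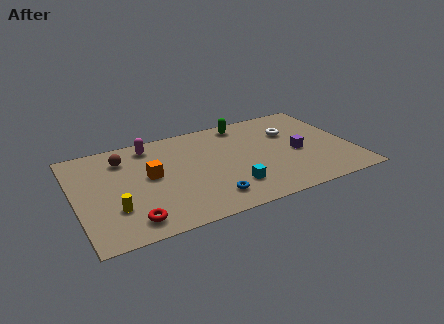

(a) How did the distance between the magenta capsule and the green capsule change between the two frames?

+0.4

The distance was about 5.0 in the first image and 5.4 in the second, so they moved 0.4 units further apart.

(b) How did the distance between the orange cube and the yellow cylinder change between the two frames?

+0.6

They were about 2.5 units apart before and 3.1 after — 0.6 units further apart.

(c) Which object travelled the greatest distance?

the red torus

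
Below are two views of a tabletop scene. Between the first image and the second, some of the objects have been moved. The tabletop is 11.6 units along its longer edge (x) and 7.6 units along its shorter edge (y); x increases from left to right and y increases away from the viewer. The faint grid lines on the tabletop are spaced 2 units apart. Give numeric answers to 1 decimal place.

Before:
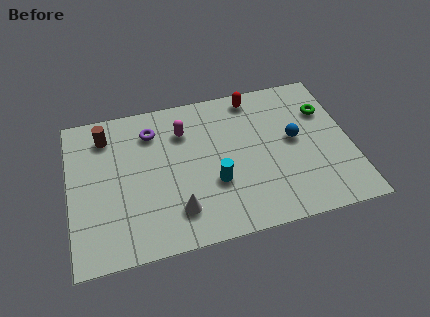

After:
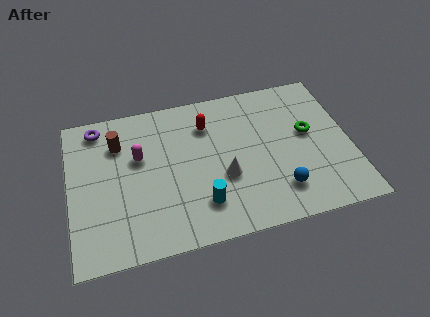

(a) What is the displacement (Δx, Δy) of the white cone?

(2.0, 1.2)

From the two frames, the white cone sits at roughly (4.3, 1.7) before and (6.3, 2.9) after.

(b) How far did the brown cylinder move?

0.7

From (1.6, 6.1) to (2.1, 5.6), the brown cylinder covered √(0.5² + 0.5²) ≈ 0.7 units.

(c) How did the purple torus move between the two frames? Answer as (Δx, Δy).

(-2.2, 0.7)

The purple torus started near (3.5, 5.9) and ended near (1.3, 6.6).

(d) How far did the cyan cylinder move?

1.1

From (5.9, 2.7) to (5.3, 1.8), the cyan cylinder covered √(0.6² + 0.9²) ≈ 1.1 units.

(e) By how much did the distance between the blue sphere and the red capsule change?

+1.8

Before: roughly 3.0 units apart; after: 4.8. That's 1.8 units further apart.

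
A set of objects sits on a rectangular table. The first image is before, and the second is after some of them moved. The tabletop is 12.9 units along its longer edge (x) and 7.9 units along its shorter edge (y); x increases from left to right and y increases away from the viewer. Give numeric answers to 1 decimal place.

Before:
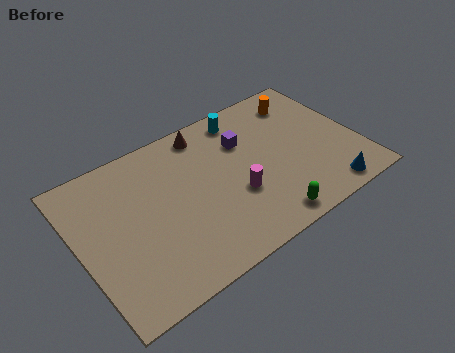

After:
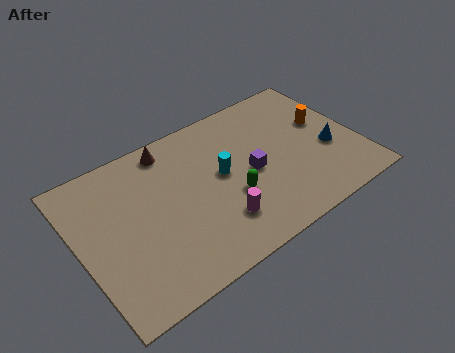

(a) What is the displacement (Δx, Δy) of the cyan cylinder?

(-1.5, -2.5)

The cyan cylinder started near (8.1, 6.8) and ended near (6.6, 4.3).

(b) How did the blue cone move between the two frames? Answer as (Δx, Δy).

(0.6, 2.2)

The blue cone started near (10.9, 0.9) and ended near (11.5, 3.1).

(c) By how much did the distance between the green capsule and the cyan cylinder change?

-4.5

They were about 5.9 units apart before and 1.4 after — 4.5 units closer together.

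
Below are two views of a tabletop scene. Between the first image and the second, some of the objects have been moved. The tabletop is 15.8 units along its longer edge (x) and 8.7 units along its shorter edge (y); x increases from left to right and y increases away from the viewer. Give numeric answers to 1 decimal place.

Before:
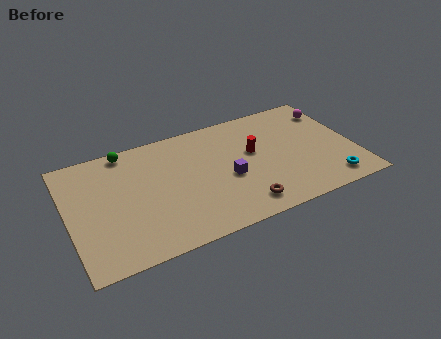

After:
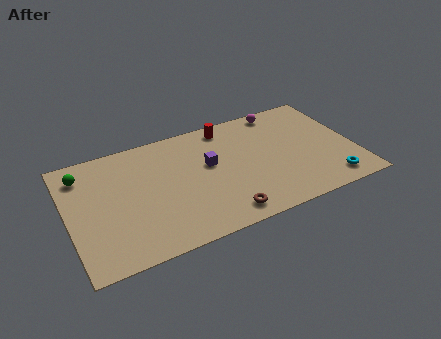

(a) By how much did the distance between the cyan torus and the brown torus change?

+1.1

Before: roughly 4.9 units apart; after: 6.0. That's 1.1 units further apart.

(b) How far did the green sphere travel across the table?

2.7

From (3.5, 7.9) to (1.0, 7.0), the green sphere covered √(2.5² + 0.9²) ≈ 2.7 units.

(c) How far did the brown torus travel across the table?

1.1

From (9.2, 1.4) to (8.1, 1.2), the brown torus covered √(1.1² + 0.2²) ≈ 1.1 units.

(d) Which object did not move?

the cyan torus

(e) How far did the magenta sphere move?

3.0

The magenta sphere moved from about (15.0, 6.8) to (12.2, 7.8), a distance of √(2.8² + 1.0²) ≈ 3.0.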